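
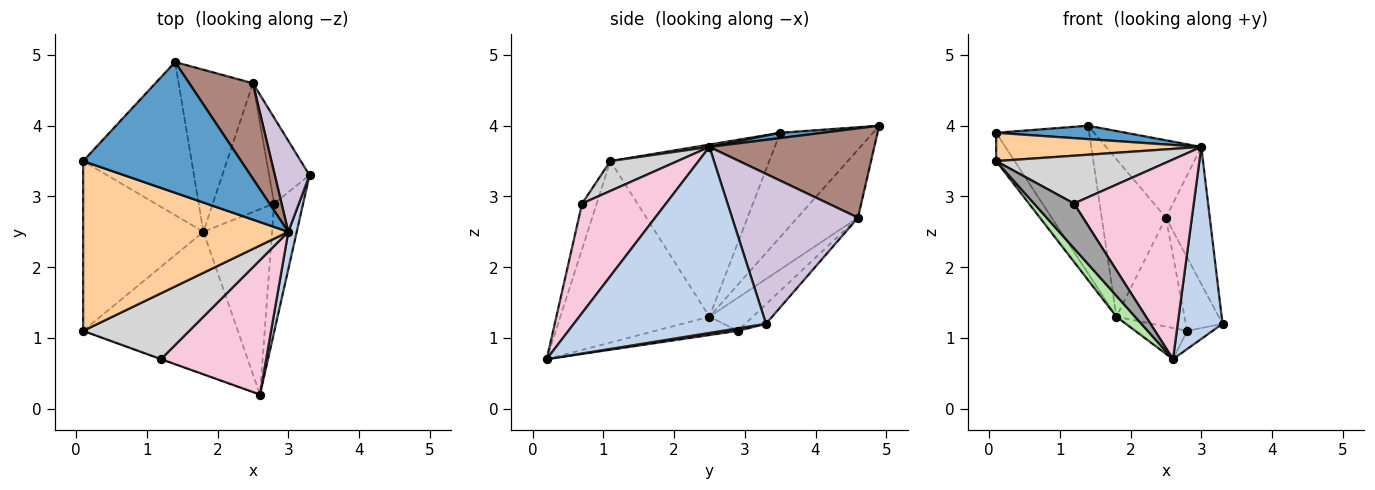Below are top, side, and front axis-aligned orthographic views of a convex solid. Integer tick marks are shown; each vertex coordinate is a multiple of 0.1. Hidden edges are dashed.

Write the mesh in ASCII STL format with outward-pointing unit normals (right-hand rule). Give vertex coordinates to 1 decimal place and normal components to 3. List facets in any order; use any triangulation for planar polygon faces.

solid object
 facet normal 0.033 -0.102 0.994
  outer loop
   vertex 3.0 2.5 3.7
   vertex 1.4 4.9 4.0
   vertex 0.1 3.5 3.9
  endloop
 endfacet
 facet normal 0.973 -0.227 0.044
  outer loop
   vertex 3.0 2.5 3.7
   vertex 2.6 0.2 0.7
   vertex 3.3 3.3 1.2
  endloop
 endfacet
 facet normal -0.569 0.571 -0.592
  outer loop
   vertex 1.8 2.5 1.3
   vertex 0.1 3.5 3.9
   vertex 1.4 4.9 4.0
  endloop
 endfacet
 facet normal 0.011 -0.164 0.986
  outer loop
   vertex 0.1 1.1 3.5
   vertex 3.0 2.5 3.7
   vertex 0.1 3.5 3.9
  endloop
 endfacet
 facet normal -0.816 0.095 -0.570
  outer loop
   vertex 0.1 1.1 3.5
   vertex 0.1 3.5 3.9
   vertex 1.8 2.5 1.3
  endloop
 endfacet
 facet normal -0.758 -0.095 -0.646
  outer loop
   vertex 0.1 1.1 3.5
   vertex 1.8 2.5 1.3
   vertex 2.6 0.2 0.7
  endloop
 endfacet
 facet normal 0.085 0.140 -0.986
  outer loop
   vertex 2.8 2.9 1.1
   vertex 3.3 3.3 1.2
   vertex 2.6 0.2 0.7
  endloop
 endfacet
 facet normal -0.255 0.160 -0.954
  outer loop
   vertex 2.8 2.9 1.1
   vertex 2.6 0.2 0.7
   vertex 1.8 2.5 1.3
  endloop
 endfacet
 facet normal -0.549 0.583 -0.599
  outer loop
   vertex 2.5 4.6 2.7
   vertex 1.8 2.5 1.3
   vertex 1.4 4.9 4.0
  endloop
 endfacet
 facet normal 0.923 0.321 0.214
  outer loop
   vertex 2.5 4.6 2.7
   vertex 3.0 2.5 3.7
   vertex 3.3 3.3 1.2
  endloop
 endfacet
 facet normal 0.737 0.426 0.525
  outer loop
   vertex 2.5 4.6 2.7
   vertex 1.4 4.9 4.0
   vertex 3.0 2.5 3.7
  endloop
 endfacet
 facet normal -0.345 0.610 -0.713
  outer loop
   vertex 2.5 4.6 2.7
   vertex 3.3 3.3 1.2
   vertex 2.8 2.9 1.1
  endloop
 endfacet
 facet normal -0.380 0.597 -0.706
  outer loop
   vertex 2.5 4.6 2.7
   vertex 2.8 2.9 1.1
   vertex 1.8 2.5 1.3
  endloop
 endfacet
 facet normal 0.503 -0.717 0.483
  outer loop
   vertex 1.2 0.7 2.9
   vertex 2.6 0.2 0.7
   vertex 3.0 2.5 3.7
  endloop
 endfacet
 facet normal -0.345 -0.939 -0.006
  outer loop
   vertex 1.2 0.7 2.9
   vertex 0.1 1.1 3.5
   vertex 2.6 0.2 0.7
  endloop
 endfacet
 facet normal 0.222 -0.573 0.789
  outer loop
   vertex 1.2 0.7 2.9
   vertex 3.0 2.5 3.7
   vertex 0.1 1.1 3.5
  endloop
 endfacet
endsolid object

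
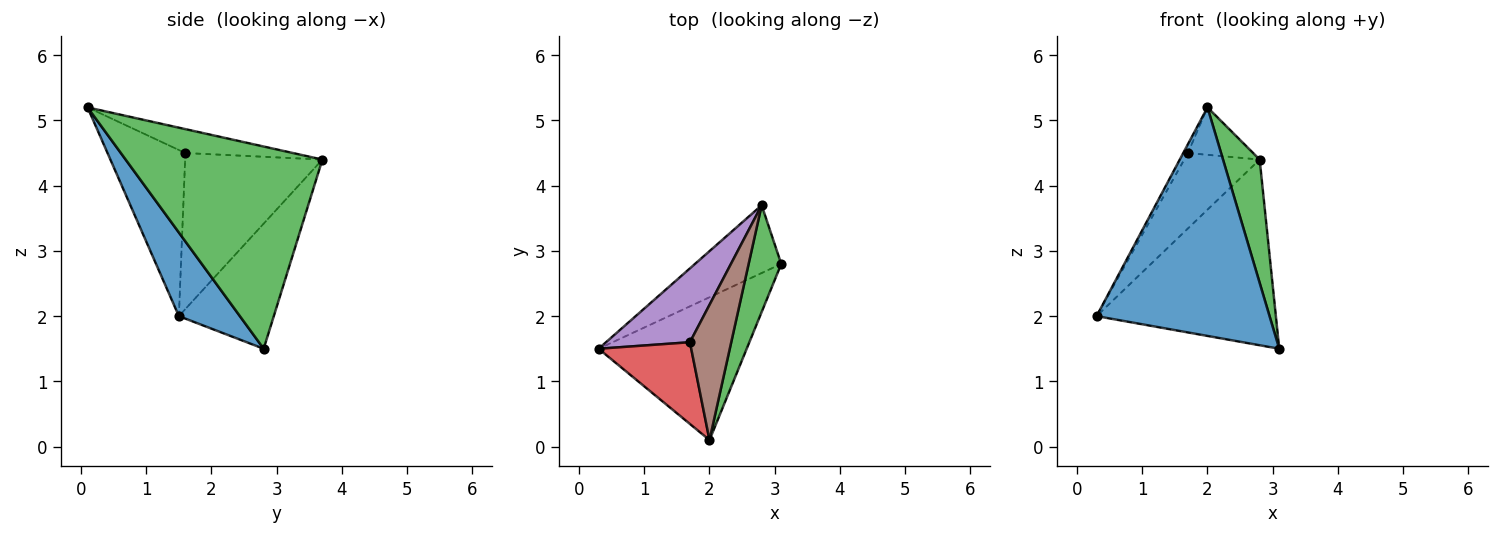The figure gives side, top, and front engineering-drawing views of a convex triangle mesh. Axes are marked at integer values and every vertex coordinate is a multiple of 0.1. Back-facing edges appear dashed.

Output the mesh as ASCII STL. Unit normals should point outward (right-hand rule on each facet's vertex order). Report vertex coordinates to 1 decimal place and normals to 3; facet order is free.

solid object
 facet normal 0.287 -0.812 -0.508
  outer loop
   vertex 2.0 0.1 5.2
   vertex 0.3 1.5 2.0
   vertex 3.1 2.8 1.5
  endloop
 endfacet
 facet normal -0.445 0.841 -0.307
  outer loop
   vertex 2.8 3.7 4.4
   vertex 3.1 2.8 1.5
   vertex 0.3 1.5 2.0
  endloop
 endfacet
 facet normal 0.971 -0.181 0.157
  outer loop
   vertex 2.8 3.7 4.4
   vertex 2.0 0.1 5.2
   vertex 3.1 2.8 1.5
  endloop
 endfacet
 facet normal -0.872 0.053 0.486
  outer loop
   vertex 1.7 1.6 4.5
   vertex 0.3 1.5 2.0
   vertex 2.0 0.1 5.2
  endloop
 endfacet
 facet normal -0.793 0.436 0.426
  outer loop
   vertex 1.7 1.6 4.5
   vertex 2.8 3.7 4.4
   vertex 0.3 1.5 2.0
  endloop
 endfacet
 facet normal -0.479 0.291 0.828
  outer loop
   vertex 1.7 1.6 4.5
   vertex 2.0 0.1 5.2
   vertex 2.8 3.7 4.4
  endloop
 endfacet
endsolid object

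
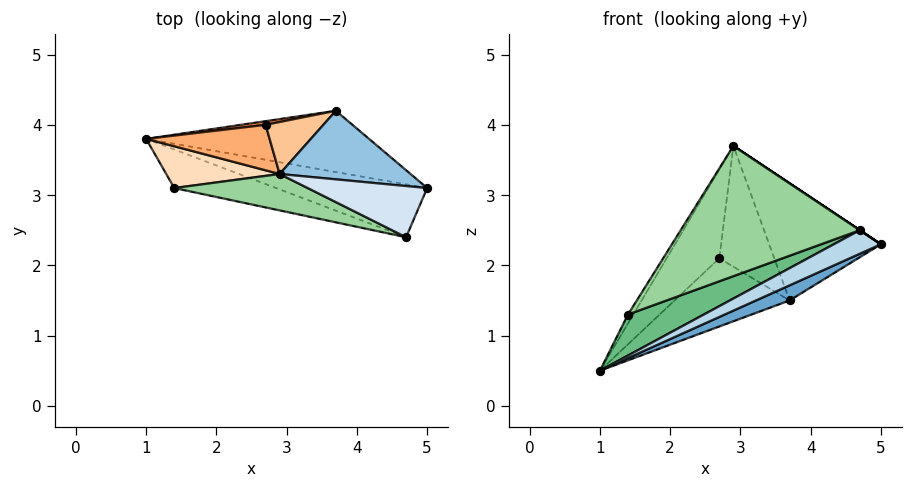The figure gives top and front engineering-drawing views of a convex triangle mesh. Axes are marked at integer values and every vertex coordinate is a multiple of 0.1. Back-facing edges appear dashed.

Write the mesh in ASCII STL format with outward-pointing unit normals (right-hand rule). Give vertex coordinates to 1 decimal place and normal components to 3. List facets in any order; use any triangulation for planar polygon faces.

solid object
 facet normal 0.367 -0.223 -0.903
  outer loop
   vertex 3.7 4.2 1.5
   vertex 5.0 3.1 2.3
   vertex 1.0 3.8 0.5
  endloop
 endfacet
 facet normal 0.387 0.796 0.466
  outer loop
   vertex 2.9 3.3 3.7
   vertex 5.0 3.1 2.3
   vertex 3.7 4.2 1.5
  endloop
 endfacet
 facet normal 0.322 -0.385 -0.865
  outer loop
   vertex 4.7 2.4 2.5
   vertex 1.0 3.8 0.5
   vertex 5.0 3.1 2.3
  endloop
 endfacet
 facet normal 0.555 0.000 0.832
  outer loop
   vertex 4.7 2.4 2.5
   vertex 5.0 3.1 2.3
   vertex 2.9 3.3 3.7
  endloop
 endfacet
 facet normal -0.165 0.985 0.053
  outer loop
   vertex 2.7 4.0 2.1
   vertex 3.7 4.2 1.5
   vertex 1.0 3.8 0.5
  endloop
 endfacet
 facet normal -0.471 0.785 0.402
  outer loop
   vertex 2.7 4.0 2.1
   vertex 1.0 3.8 0.5
   vertex 2.9 3.3 3.7
  endloop
 endfacet
 facet normal 0.053 0.917 0.395
  outer loop
   vertex 2.7 4.0 2.1
   vertex 2.9 3.3 3.7
   vertex 3.7 4.2 1.5
  endloop
 endfacet
 facet normal -0.847 0.110 0.520
  outer loop
   vertex 1.4 3.1 1.3
   vertex 2.9 3.3 3.7
   vertex 1.0 3.8 0.5
  endloop
 endfacet
 facet normal 0.094 -0.725 -0.682
  outer loop
   vertex 1.4 3.1 1.3
   vertex 1.0 3.8 0.5
   vertex 4.7 2.4 2.5
  endloop
 endfacet
 facet normal -0.289 -0.922 0.258
  outer loop
   vertex 1.4 3.1 1.3
   vertex 4.7 2.4 2.5
   vertex 2.9 3.3 3.7
  endloop
 endfacet
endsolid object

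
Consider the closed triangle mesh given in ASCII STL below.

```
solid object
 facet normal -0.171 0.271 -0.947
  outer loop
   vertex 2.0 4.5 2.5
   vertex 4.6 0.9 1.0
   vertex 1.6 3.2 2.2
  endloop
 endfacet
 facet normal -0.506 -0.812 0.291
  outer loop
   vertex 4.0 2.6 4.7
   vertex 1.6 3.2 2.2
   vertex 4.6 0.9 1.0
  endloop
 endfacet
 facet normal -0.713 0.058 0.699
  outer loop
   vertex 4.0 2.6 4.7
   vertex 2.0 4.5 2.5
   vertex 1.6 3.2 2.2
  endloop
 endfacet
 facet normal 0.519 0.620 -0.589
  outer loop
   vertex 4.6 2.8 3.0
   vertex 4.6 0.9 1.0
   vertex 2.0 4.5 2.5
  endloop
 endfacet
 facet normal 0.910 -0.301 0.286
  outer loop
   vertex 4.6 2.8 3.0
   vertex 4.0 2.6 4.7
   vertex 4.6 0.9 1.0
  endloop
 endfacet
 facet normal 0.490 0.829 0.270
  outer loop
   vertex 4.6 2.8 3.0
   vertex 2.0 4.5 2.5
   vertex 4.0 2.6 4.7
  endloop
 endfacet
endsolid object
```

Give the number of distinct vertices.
5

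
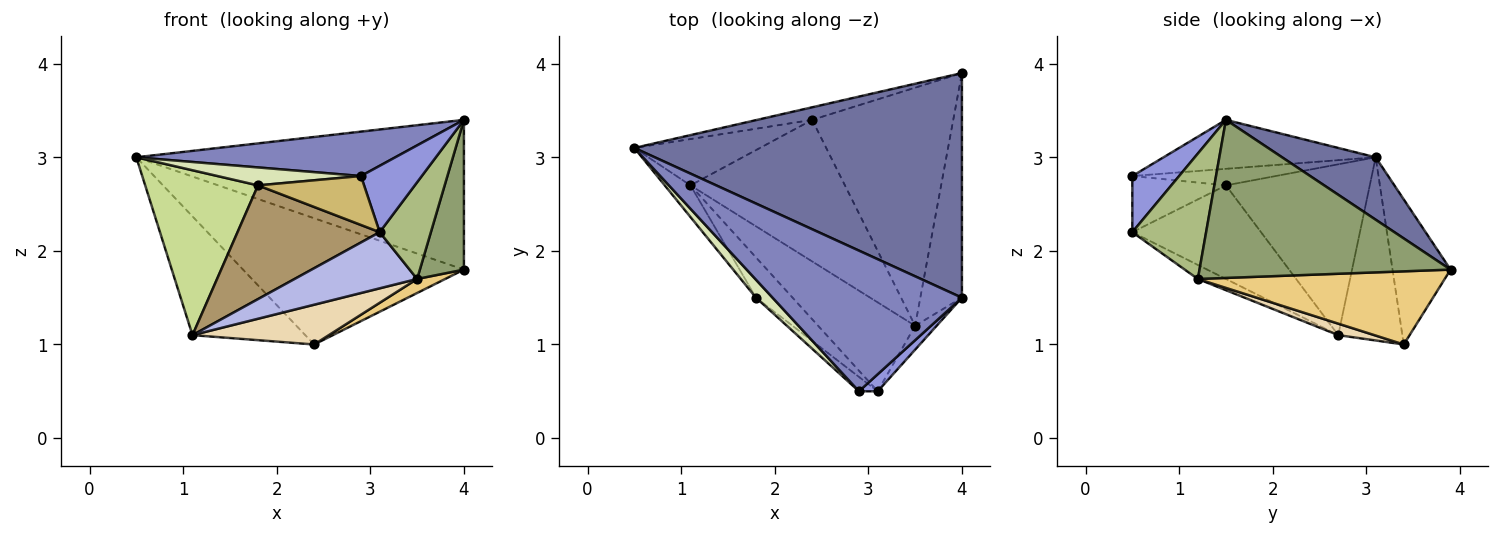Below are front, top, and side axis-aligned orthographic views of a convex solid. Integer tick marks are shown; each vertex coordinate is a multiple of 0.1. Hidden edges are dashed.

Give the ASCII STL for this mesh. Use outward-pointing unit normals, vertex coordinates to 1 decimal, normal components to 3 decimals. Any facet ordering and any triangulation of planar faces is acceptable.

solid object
 facet normal 0.157 0.548 0.822
  outer loop
   vertex 4.0 1.5 3.4
   vertex 4.0 3.9 1.8
   vertex 0.5 3.1 3.0
  endloop
 endfacet
 facet normal -0.239 -0.292 0.926
  outer loop
   vertex 2.9 0.5 2.8
   vertex 4.0 1.5 3.4
   vertex 0.5 3.1 3.0
  endloop
 endfacet
 facet normal 0.597 -0.777 0.199
  outer loop
   vertex 2.9 0.5 2.8
   vertex 3.1 0.5 2.2
   vertex 4.0 1.5 3.4
  endloop
 endfacet
 facet normal -0.121 -0.530 -0.839
  outer loop
   vertex 3.5 1.2 1.7
   vertex 3.1 0.5 2.2
   vertex 1.1 2.7 1.1
  endloop
 endfacet
 facet normal 0.953 -0.167 -0.251
  outer loop
   vertex 3.5 1.2 1.7
   vertex 4.0 3.9 1.8
   vertex 4.0 1.5 3.4
  endloop
 endfacet
 facet normal 0.813 -0.565 -0.140
  outer loop
   vertex 3.5 1.2 1.7
   vertex 4.0 1.5 3.4
   vertex 3.1 0.5 2.2
  endloop
 endfacet
 facet normal -0.781 -0.613 -0.118
  outer loop
   vertex 1.8 1.5 2.7
   vertex 0.5 3.1 3.0
   vertex 1.1 2.7 1.1
  endloop
 endfacet
 facet normal -0.577 -0.577 0.577
  outer loop
   vertex 1.8 1.5 2.7
   vertex 2.9 0.5 2.8
   vertex 0.5 3.1 3.0
  endloop
 endfacet
 facet normal -0.649 -0.717 -0.254
  outer loop
   vertex 1.8 1.5 2.7
   vertex 1.1 2.7 1.1
   vertex 3.1 0.5 2.2
  endloop
 endfacet
 facet normal -0.646 -0.732 -0.215
  outer loop
   vertex 1.8 1.5 2.7
   vertex 3.1 0.5 2.2
   vertex 2.9 0.5 2.8
  endloop
 endfacet
 facet normal 0.460 -0.052 -0.887
  outer loop
   vertex 2.4 3.4 1.0
   vertex 4.0 3.9 1.8
   vertex 3.5 1.2 1.7
  endloop
 endfacet
 facet normal 0.071 -0.270 -0.960
  outer loop
   vertex 2.4 3.4 1.0
   vertex 3.5 1.2 1.7
   vertex 1.1 2.7 1.1
  endloop
 endfacet
 facet normal -0.253 0.963 -0.096
  outer loop
   vertex 2.4 3.4 1.0
   vertex 0.5 3.1 3.0
   vertex 4.0 3.9 1.8
  endloop
 endfacet
 facet normal -0.468 0.823 -0.321
  outer loop
   vertex 2.4 3.4 1.0
   vertex 1.1 2.7 1.1
   vertex 0.5 3.1 3.0
  endloop
 endfacet
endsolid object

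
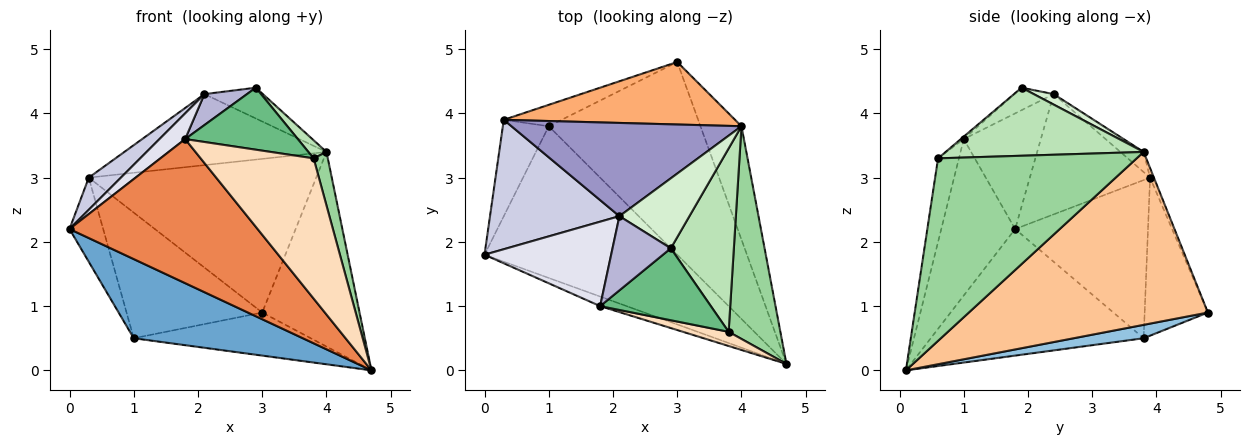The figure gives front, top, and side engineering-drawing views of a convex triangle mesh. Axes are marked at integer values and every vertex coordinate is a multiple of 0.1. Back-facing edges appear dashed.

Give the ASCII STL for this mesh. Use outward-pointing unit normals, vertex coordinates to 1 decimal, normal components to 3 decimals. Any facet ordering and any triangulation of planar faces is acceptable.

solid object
 facet normal -0.503 -0.400 -0.766
  outer loop
   vertex 1.0 3.8 0.5
   vertex 4.7 0.1 0.0
   vertex 0.0 1.8 2.2
  endloop
 endfacet
 facet normal 0.086 0.217 -0.972
  outer loop
   vertex 1.0 3.8 0.5
   vertex 3.0 4.8 0.9
   vertex 4.7 0.1 0.0
  endloop
 endfacet
 facet normal -0.933 0.236 -0.271
  outer loop
   vertex 1.0 3.8 0.5
   vertex 0.0 1.8 2.2
   vertex 0.3 3.9 3.0
  endloop
 endfacet
 facet normal -0.417 0.896 -0.153
  outer loop
   vertex 1.0 3.8 0.5
   vertex 0.3 3.9 3.0
   vertex 3.0 4.8 0.9
  endloop
 endfacet
 facet normal -0.365 -0.929 -0.062
  outer loop
   vertex 1.8 1.0 3.6
   vertex 0.0 1.8 2.2
   vertex 4.7 0.1 0.0
  endloop
 endfacet
 facet normal -0.016 0.926 0.377
  outer loop
   vertex 4.0 3.8 3.4
   vertex 3.0 4.8 0.9
   vertex 0.3 3.9 3.0
  endloop
 endfacet
 facet normal 0.905 0.368 -0.215
  outer loop
   vertex 4.0 3.8 3.4
   vertex 4.7 0.1 0.0
   vertex 3.0 4.8 0.9
  endloop
 endfacet
 facet normal -0.181 -0.979 0.099
  outer loop
   vertex 3.8 0.6 3.3
   vertex 1.8 1.0 3.6
   vertex 4.7 0.1 0.0
  endloop
 endfacet
 facet normal -0.017 -0.653 0.757
  outer loop
   vertex 3.8 0.6 3.3
   vertex 2.9 1.9 4.4
   vertex 1.8 1.0 3.6
  endloop
 endfacet
 facet normal 0.960 -0.068 0.272
  outer loop
   vertex 3.8 0.6 3.3
   vertex 4.7 0.1 0.0
   vertex 4.0 3.8 3.4
  endloop
 endfacet
 facet normal 0.732 -0.067 0.678
  outer loop
   vertex 3.8 0.6 3.3
   vertex 4.0 3.8 3.4
   vertex 2.9 1.9 4.4
  endloop
 endfacet
 facet normal 0.136 0.399 0.907
  outer loop
   vertex 2.1 2.4 4.3
   vertex 2.9 1.9 4.4
   vertex 4.0 3.8 3.4
  endloop
 endfacet
 facet normal -0.069 0.604 0.794
  outer loop
   vertex 2.1 2.4 4.3
   vertex 4.0 3.8 3.4
   vertex 0.3 3.9 3.0
  endloop
 endfacet
 facet normal -0.335 -0.363 0.869
  outer loop
   vertex 2.1 2.4 4.3
   vertex 1.8 1.0 3.6
   vertex 2.9 1.9 4.4
  endloop
 endfacet
 facet normal -0.670 -0.179 0.721
  outer loop
   vertex 2.1 2.4 4.3
   vertex 0.3 3.9 3.0
   vertex 0.0 1.8 2.2
  endloop
 endfacet
 facet normal -0.658 -0.219 0.721
  outer loop
   vertex 2.1 2.4 4.3
   vertex 0.0 1.8 2.2
   vertex 1.8 1.0 3.6
  endloop
 endfacet
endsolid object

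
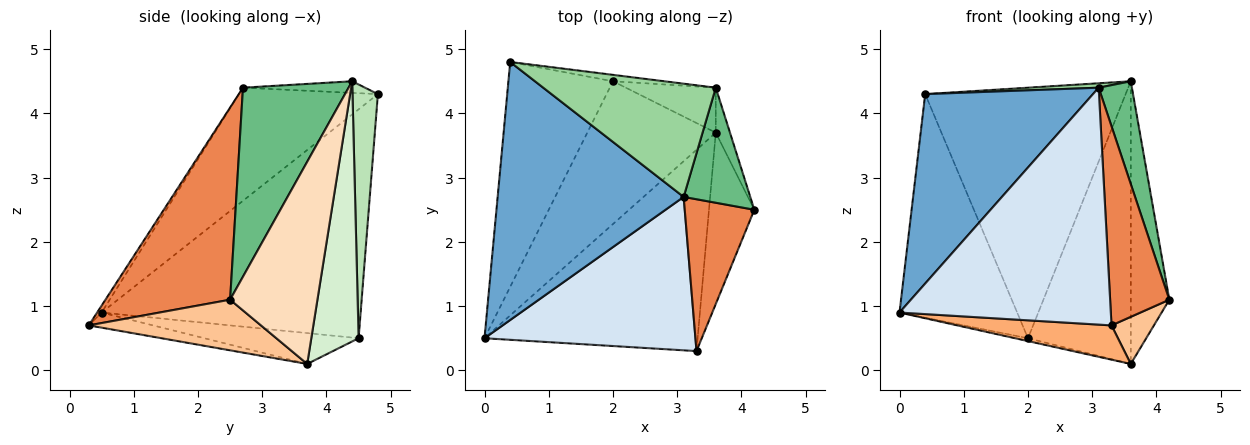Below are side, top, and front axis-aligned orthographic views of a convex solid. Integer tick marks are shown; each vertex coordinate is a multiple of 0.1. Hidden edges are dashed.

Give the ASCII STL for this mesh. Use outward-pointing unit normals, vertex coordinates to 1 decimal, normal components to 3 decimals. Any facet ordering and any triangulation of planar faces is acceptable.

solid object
 facet normal -0.440 -0.531 0.724
  outer loop
   vertex 3.1 2.7 4.4
   vertex 0.4 4.8 4.3
   vertex 0.0 0.5 0.9
  endloop
 endfacet
 facet normal -0.841 0.382 -0.384
  outer loop
   vertex 2.0 4.5 0.5
   vertex 0.0 0.5 0.9
   vertex 0.4 4.8 4.3
  endloop
 endfacet
 facet normal -0.233 0.019 -0.972
  outer loop
   vertex 2.0 4.5 0.5
   vertex 3.6 3.7 0.1
   vertex 0.0 0.5 0.9
  endloop
 endfacet
 facet normal -0.018 -0.839 0.543
  outer loop
   vertex 3.3 0.3 0.7
   vertex 3.1 2.7 4.4
   vertex 0.0 0.5 0.9
  endloop
 endfacet
 facet normal 0.859 -0.408 0.311
  outer loop
   vertex 3.3 0.3 0.7
   vertex 4.2 2.5 1.1
   vertex 3.1 2.7 4.4
  endloop
 endfacet
 facet normal -0.070 -0.167 -0.983
  outer loop
   vertex 3.3 0.3 0.7
   vertex 0.0 0.5 0.9
   vertex 3.6 3.7 0.1
  endloop
 endfacet
 facet normal 0.733 -0.180 -0.656
  outer loop
   vertex 3.3 0.3 0.7
   vertex 3.6 3.7 0.1
   vertex 4.2 2.5 1.1
  endloop
 endfacet
 facet normal 0.913 0.403 -0.064
  outer loop
   vertex 3.6 4.4 4.5
   vertex 4.2 2.5 1.1
   vertex 3.6 3.7 0.1
  endloop
 endfacet
 facet normal 0.904 -0.285 0.319
  outer loop
   vertex 3.6 4.4 4.5
   vertex 3.1 2.7 4.4
   vertex 4.2 2.5 1.1
  endloop
 endfacet
 facet normal -0.067 -0.039 0.997
  outer loop
   vertex 3.6 4.4 4.5
   vertex 0.4 4.8 4.3
   vertex 3.1 2.7 4.4
  endloop
 endfacet
 facet normal 0.126 0.992 -0.025
  outer loop
   vertex 3.6 4.4 4.5
   vertex 2.0 4.5 0.5
   vertex 0.4 4.8 4.3
  endloop
 endfacet
 facet normal 0.414 0.899 -0.143
  outer loop
   vertex 3.6 4.4 4.5
   vertex 3.6 3.7 0.1
   vertex 2.0 4.5 0.5
  endloop
 endfacet
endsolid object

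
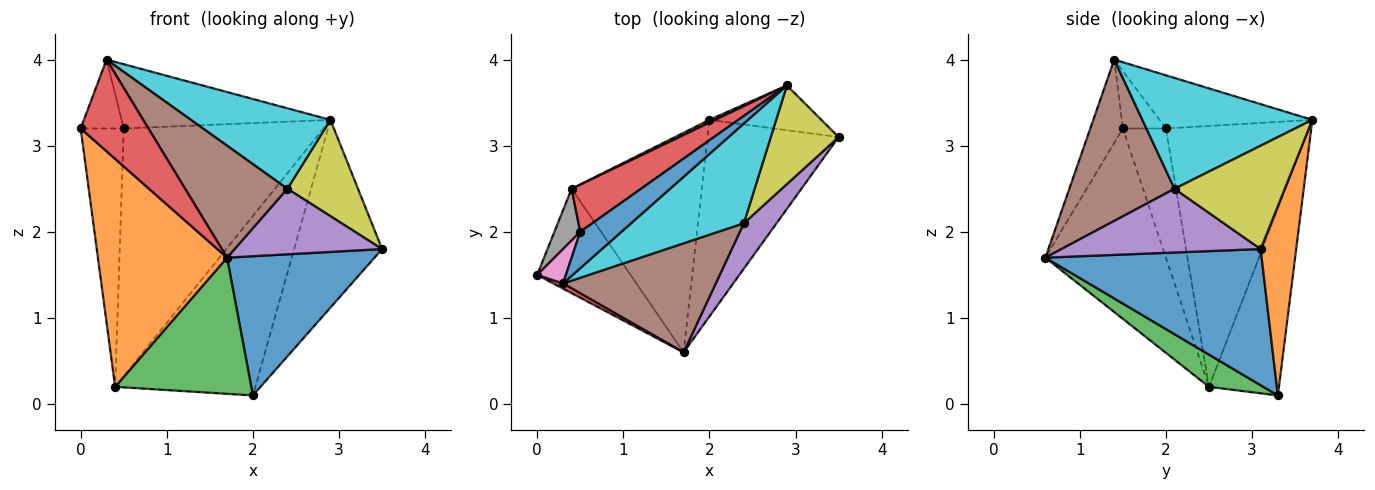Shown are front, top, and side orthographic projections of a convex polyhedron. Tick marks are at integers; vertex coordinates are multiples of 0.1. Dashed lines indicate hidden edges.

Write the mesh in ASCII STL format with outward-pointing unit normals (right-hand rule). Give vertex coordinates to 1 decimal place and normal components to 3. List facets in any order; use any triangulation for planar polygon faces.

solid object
 facet normal 0.647 -0.441 -0.622
  outer loop
   vertex 2.0 3.3 0.1
   vertex 3.5 3.1 1.8
   vertex 1.7 0.6 1.7
  endloop
 endfacet
 facet normal -0.647 -0.693 -0.317
  outer loop
   vertex 0.4 2.5 0.2
   vertex 1.7 0.6 1.7
   vertex 0.0 1.5 3.2
  endloop
 endfacet
 facet normal 0.206 -0.516 -0.832
  outer loop
   vertex 0.4 2.5 0.2
   vertex 2.0 3.3 0.1
   vertex 1.7 0.6 1.7
  endloop
 endfacet
 facet normal -0.433 -0.900 0.050
  outer loop
   vertex 0.3 1.4 4.0
   vertex 0.0 1.5 3.2
   vertex 1.7 0.6 1.7
  endloop
 endfacet
 facet normal 0.743 -0.550 0.381
  outer loop
   vertex 2.4 2.1 2.5
   vertex 1.7 0.6 1.7
   vertex 3.5 3.1 1.8
  endloop
 endfacet
 facet normal 0.593 -0.577 0.562
  outer loop
   vertex 2.4 2.1 2.5
   vertex 0.3 1.4 4.0
   vertex 1.7 0.6 1.7
  endloop
 endfacet
 facet normal -0.667 0.667 0.333
  outer loop
   vertex 0.5 2.0 3.2
   vertex 0.0 1.5 3.2
   vertex 0.3 1.4 4.0
  endloop
 endfacet
 facet normal -0.700 0.700 0.140
  outer loop
   vertex 0.5 2.0 3.2
   vertex 0.4 2.5 0.2
   vertex 0.0 1.5 3.2
  endloop
 endfacet
 facet normal 0.737 -0.472 0.484
  outer loop
   vertex 2.9 3.7 3.3
   vertex 2.4 2.1 2.5
   vertex 3.5 3.1 1.8
  endloop
 endfacet
 facet normal 0.608 -0.499 0.618
  outer loop
   vertex 2.9 3.7 3.3
   vertex 0.3 1.4 4.0
   vertex 2.4 2.1 2.5
  endloop
 endfacet
 facet normal -0.537 0.734 0.416
  outer loop
   vertex 2.9 3.7 3.3
   vertex 0.5 2.0 3.2
   vertex 0.3 1.4 4.0
  endloop
 endfacet
 facet normal 0.365 0.905 -0.216
  outer loop
   vertex 2.9 3.7 3.3
   vertex 3.5 3.1 1.8
   vertex 2.0 3.3 0.1
  endloop
 endfacet
 facet normal -0.446 0.895 0.014
  outer loop
   vertex 2.9 3.7 3.3
   vertex 2.0 3.3 0.1
   vertex 0.4 2.5 0.2
  endloop
 endfacet
 facet normal -0.575 0.803 0.153
  outer loop
   vertex 2.9 3.7 3.3
   vertex 0.4 2.5 0.2
   vertex 0.5 2.0 3.2
  endloop
 endfacet
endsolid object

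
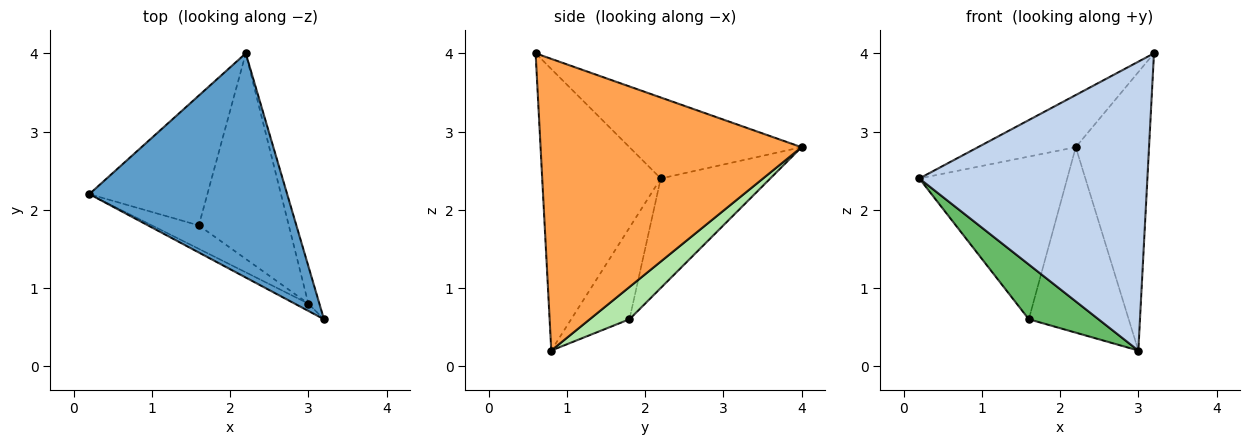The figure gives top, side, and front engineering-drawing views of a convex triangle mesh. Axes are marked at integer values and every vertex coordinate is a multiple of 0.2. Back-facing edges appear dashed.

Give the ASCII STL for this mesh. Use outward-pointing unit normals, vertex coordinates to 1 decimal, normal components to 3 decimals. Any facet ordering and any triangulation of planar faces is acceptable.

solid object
 facet normal -0.370 0.210 0.905
  outer loop
   vertex 2.2 4.0 2.8
   vertex 0.2 2.2 2.4
   vertex 3.2 0.6 4.0
  endloop
 endfacet
 facet normal -0.461 -0.887 -0.022
  outer loop
   vertex 3.0 0.8 0.2
   vertex 3.2 0.6 4.0
   vertex 0.2 2.2 2.4
  endloop
 endfacet
 facet normal 0.962 0.270 -0.036
  outer loop
   vertex 3.0 0.8 0.2
   vertex 2.2 4.0 2.8
   vertex 3.2 0.6 4.0
  endloop
 endfacet
 facet normal -0.501 0.676 -0.540
  outer loop
   vertex 1.6 1.8 0.6
   vertex 0.2 2.2 2.4
   vertex 2.2 4.0 2.8
  endloop
 endfacet
 facet normal -0.610 -0.729 -0.312
  outer loop
   vertex 1.6 1.8 0.6
   vertex 3.0 0.8 0.2
   vertex 0.2 2.2 2.4
  endloop
 endfacet
 facet normal 0.257 0.647 -0.717
  outer loop
   vertex 1.6 1.8 0.6
   vertex 2.2 4.0 2.8
   vertex 3.0 0.8 0.2
  endloop
 endfacet
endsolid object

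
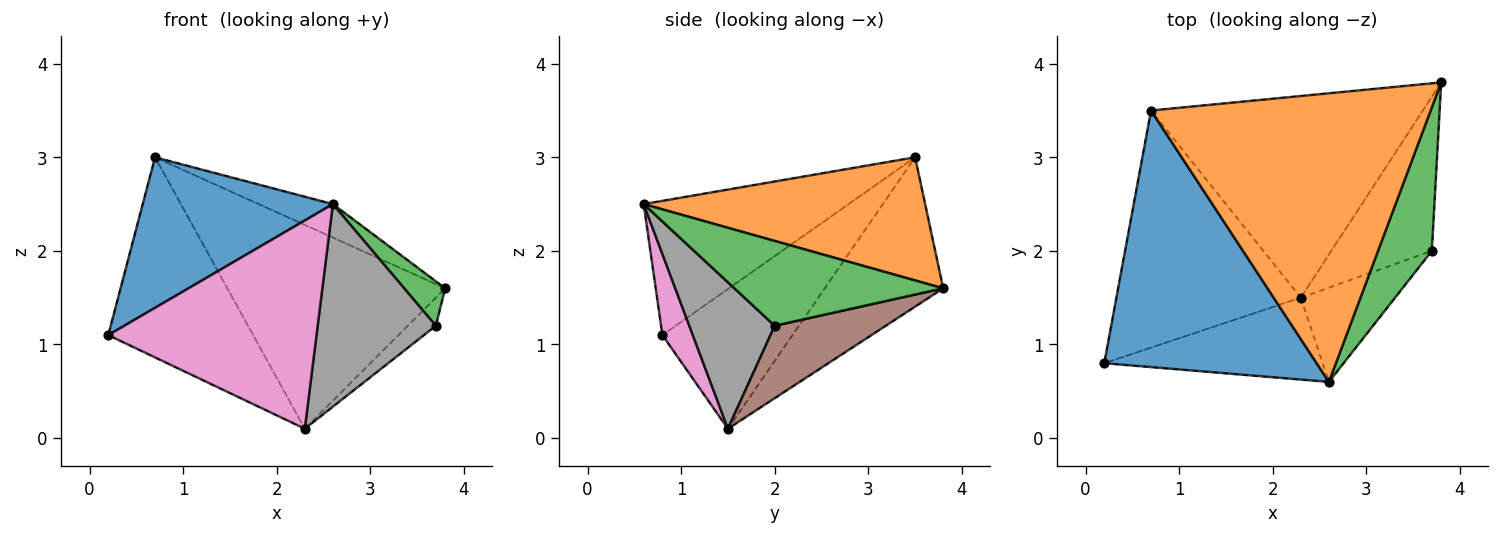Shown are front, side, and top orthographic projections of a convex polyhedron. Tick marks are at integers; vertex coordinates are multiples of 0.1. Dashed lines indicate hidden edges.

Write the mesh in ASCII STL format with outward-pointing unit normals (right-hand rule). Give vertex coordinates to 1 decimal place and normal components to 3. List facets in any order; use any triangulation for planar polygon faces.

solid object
 facet normal -0.479 -0.444 0.757
  outer loop
   vertex 2.6 0.6 2.5
   vertex 0.7 3.5 3.0
   vertex 0.2 0.8 1.1
  endloop
 endfacet
 facet normal 0.401 0.106 0.910
  outer loop
   vertex 2.6 0.6 2.5
   vertex 3.8 3.8 1.6
   vertex 0.7 3.5 3.0
  endloop
 endfacet
 facet normal 0.833 -0.164 0.529
  outer loop
   vertex 3.7 2.0 1.2
   vertex 3.8 3.8 1.6
   vertex 2.6 0.6 2.5
  endloop
 endfacet
 facet normal -0.501 0.558 -0.661
  outer loop
   vertex 2.3 1.5 0.1
   vertex 0.2 0.8 1.1
   vertex 0.7 3.5 3.0
  endloop
 endfacet
 facet normal -0.360 0.663 -0.656
  outer loop
   vertex 2.3 1.5 0.1
   vertex 0.7 3.5 3.0
   vertex 3.8 3.8 1.6
  endloop
 endfacet
 facet normal 0.578 0.146 -0.803
  outer loop
   vertex 2.3 1.5 0.1
   vertex 3.8 3.8 1.6
   vertex 3.7 2.0 1.2
  endloop
 endfacet
 facet normal 0.135 -0.922 -0.363
  outer loop
   vertex 2.3 1.5 0.1
   vertex 2.6 0.6 2.5
   vertex 0.2 0.8 1.1
  endloop
 endfacet
 facet normal 0.548 -0.758 -0.353
  outer loop
   vertex 2.3 1.5 0.1
   vertex 3.7 2.0 1.2
   vertex 2.6 0.6 2.5
  endloop
 endfacet
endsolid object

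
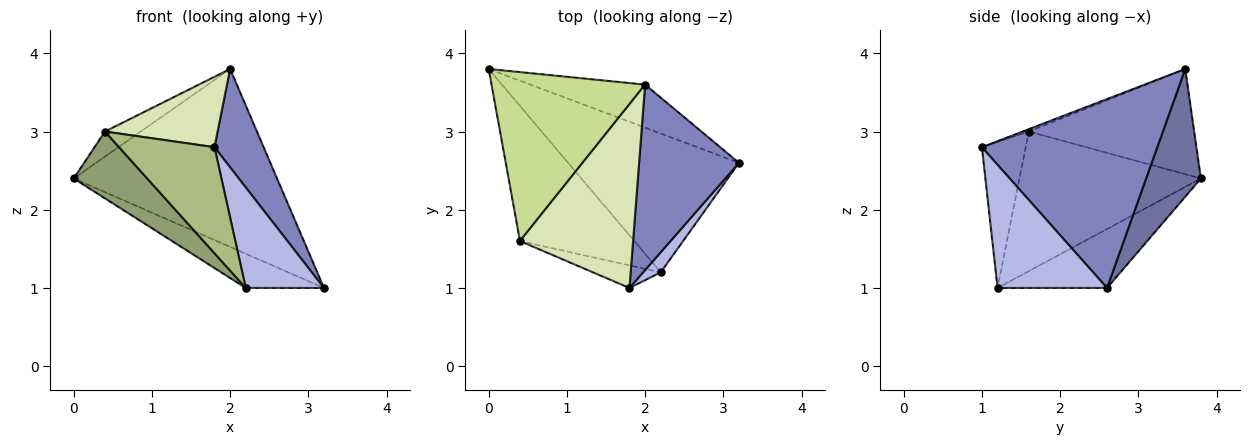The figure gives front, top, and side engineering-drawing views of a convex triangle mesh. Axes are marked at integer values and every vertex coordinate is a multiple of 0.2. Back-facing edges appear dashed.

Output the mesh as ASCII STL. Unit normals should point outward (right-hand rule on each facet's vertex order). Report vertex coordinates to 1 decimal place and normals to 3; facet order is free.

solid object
 facet normal 0.253 0.940 -0.227
  outer loop
   vertex 2.0 3.6 3.8
   vertex 3.2 2.6 1.0
   vertex 0.0 3.8 2.4
  endloop
 endfacet
 facet normal 0.858 -0.240 0.454
  outer loop
   vertex 2.0 3.6 3.8
   vertex 1.8 1.0 2.8
   vertex 3.2 2.6 1.0
  endloop
 endfacet
 facet normal -0.318 0.227 -0.921
  outer loop
   vertex 2.2 1.2 1.0
   vertex 0.0 3.8 2.4
   vertex 3.2 2.6 1.0
  endloop
 endfacet
 facet normal 0.808 -0.577 0.115
  outer loop
   vertex 2.2 1.2 1.0
   vertex 3.2 2.6 1.0
   vertex 1.8 1.0 2.8
  endloop
 endfacet
 facet normal -0.738 -0.299 -0.605
  outer loop
   vertex 0.4 1.6 3.0
   vertex 0.0 3.8 2.4
   vertex 2.2 1.2 1.0
  endloop
 endfacet
 facet normal -0.410 -0.892 -0.190
  outer loop
   vertex 0.4 1.6 3.0
   vertex 2.2 1.2 1.0
   vertex 1.8 1.0 2.8
  endloop
 endfacet
 facet normal -0.561 0.121 0.819
  outer loop
   vertex 0.4 1.6 3.0
   vertex 2.0 3.6 3.8
   vertex 0.0 3.8 2.4
  endloop
 endfacet
 facet normal -0.020 -0.358 0.934
  outer loop
   vertex 0.4 1.6 3.0
   vertex 1.8 1.0 2.8
   vertex 2.0 3.6 3.8
  endloop
 endfacet
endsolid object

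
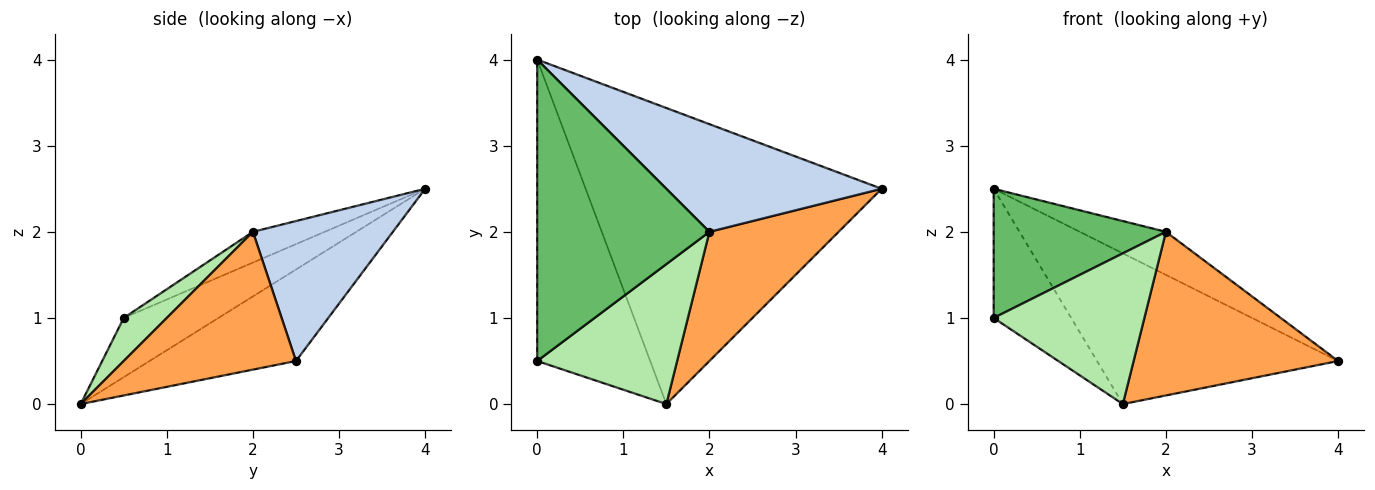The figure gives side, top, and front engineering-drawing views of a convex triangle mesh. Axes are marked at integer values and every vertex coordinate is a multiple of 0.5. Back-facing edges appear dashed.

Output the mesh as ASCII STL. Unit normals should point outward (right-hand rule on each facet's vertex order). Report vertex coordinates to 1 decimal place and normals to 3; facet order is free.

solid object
 facet normal -0.266 0.437 -0.859
  outer loop
   vertex 1.5 0.0 0.0
   vertex 0.0 4.0 2.5
   vertex 4.0 2.5 0.5
  endloop
 endfacet
 facet normal 0.517 0.318 0.795
  outer loop
   vertex 2.0 2.0 2.0
   vertex 4.0 2.5 0.5
   vertex 0.0 4.0 2.5
  endloop
 endfacet
 facet normal 0.551 -0.655 0.517
  outer loop
   vertex 2.0 2.0 2.0
   vertex 1.5 0.0 0.0
   vertex 4.0 2.5 0.5
  endloop
 endfacet
 facet normal -0.434 0.355 -0.828
  outer loop
   vertex 0.0 0.5 1.0
   vertex 0.0 4.0 2.5
   vertex 1.5 0.0 0.0
  endloop
 endfacet
 facet normal -0.162 -0.389 0.907
  outer loop
   vertex 0.0 0.5 1.0
   vertex 2.0 2.0 2.0
   vertex 0.0 4.0 2.5
  endloop
 endfacet
 facet normal 0.205 -0.717 0.666
  outer loop
   vertex 0.0 0.5 1.0
   vertex 1.5 0.0 0.0
   vertex 2.0 2.0 2.0
  endloop
 endfacet
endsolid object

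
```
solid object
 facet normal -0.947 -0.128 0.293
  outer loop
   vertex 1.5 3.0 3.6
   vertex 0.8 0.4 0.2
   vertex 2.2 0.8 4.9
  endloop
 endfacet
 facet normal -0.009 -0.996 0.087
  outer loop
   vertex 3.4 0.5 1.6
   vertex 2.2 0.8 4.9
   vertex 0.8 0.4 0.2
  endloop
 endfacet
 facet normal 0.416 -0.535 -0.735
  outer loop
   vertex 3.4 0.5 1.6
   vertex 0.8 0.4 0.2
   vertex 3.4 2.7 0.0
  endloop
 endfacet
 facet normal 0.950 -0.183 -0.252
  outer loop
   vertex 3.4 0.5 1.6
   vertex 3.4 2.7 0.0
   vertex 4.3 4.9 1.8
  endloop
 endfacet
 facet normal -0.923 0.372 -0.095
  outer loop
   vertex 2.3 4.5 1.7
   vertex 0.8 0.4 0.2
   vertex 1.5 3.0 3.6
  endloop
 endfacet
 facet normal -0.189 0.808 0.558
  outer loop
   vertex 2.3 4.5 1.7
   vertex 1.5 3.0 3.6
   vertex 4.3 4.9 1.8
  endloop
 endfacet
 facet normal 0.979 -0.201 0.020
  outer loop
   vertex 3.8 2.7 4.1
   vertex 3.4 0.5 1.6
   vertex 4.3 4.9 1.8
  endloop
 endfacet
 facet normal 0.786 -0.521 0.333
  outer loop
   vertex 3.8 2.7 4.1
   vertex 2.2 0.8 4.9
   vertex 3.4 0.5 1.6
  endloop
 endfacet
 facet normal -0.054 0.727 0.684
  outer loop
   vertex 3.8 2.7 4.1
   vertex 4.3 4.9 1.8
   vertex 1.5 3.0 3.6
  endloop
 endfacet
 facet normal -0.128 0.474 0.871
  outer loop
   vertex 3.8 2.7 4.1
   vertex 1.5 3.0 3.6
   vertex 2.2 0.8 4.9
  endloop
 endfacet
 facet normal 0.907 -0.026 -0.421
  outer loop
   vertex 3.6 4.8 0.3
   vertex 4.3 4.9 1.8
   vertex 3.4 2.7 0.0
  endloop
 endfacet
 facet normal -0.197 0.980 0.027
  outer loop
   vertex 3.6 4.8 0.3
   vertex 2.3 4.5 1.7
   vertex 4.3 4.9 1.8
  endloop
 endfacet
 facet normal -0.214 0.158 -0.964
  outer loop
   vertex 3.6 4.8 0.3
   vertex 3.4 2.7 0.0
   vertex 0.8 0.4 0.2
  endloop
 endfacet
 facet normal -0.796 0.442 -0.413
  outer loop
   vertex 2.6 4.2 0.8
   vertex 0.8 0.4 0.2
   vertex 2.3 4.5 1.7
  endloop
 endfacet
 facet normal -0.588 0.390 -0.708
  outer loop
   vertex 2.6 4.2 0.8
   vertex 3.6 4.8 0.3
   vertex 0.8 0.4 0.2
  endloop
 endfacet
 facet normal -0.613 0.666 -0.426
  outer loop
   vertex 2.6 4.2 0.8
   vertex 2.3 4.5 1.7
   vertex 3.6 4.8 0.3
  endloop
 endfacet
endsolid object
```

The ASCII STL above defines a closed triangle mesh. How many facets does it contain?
16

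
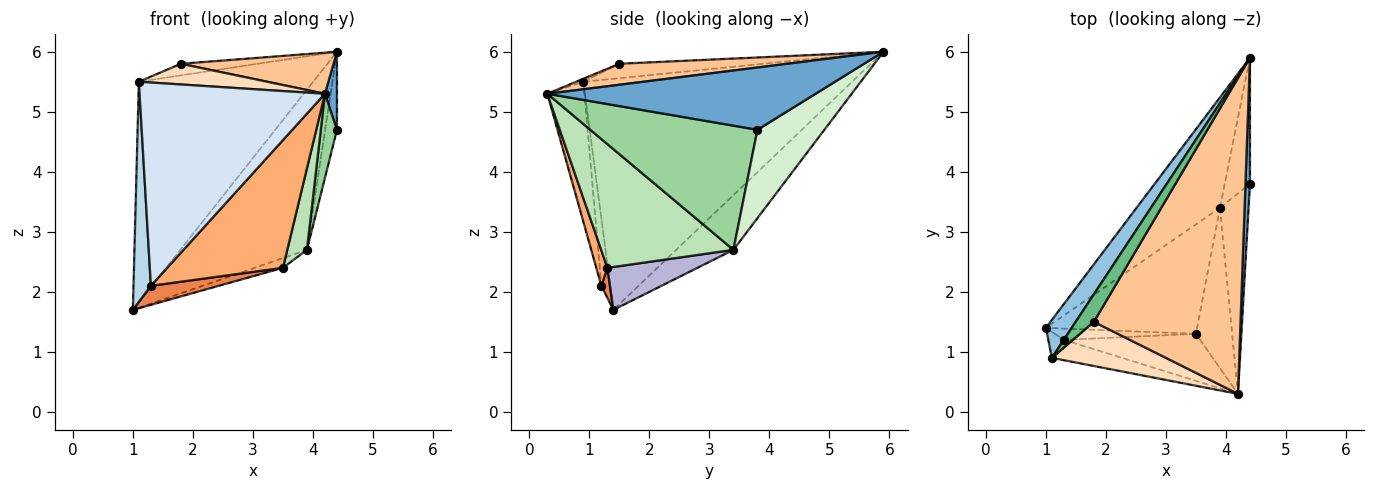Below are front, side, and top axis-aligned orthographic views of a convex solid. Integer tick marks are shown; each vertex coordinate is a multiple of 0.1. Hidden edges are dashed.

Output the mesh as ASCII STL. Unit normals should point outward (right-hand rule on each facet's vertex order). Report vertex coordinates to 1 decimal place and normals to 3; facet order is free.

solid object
 facet normal 0.996 -0.045 0.072
  outer loop
   vertex 4.4 5.9 6.0
   vertex 4.2 0.3 5.3
   vertex 4.4 3.8 4.7
  endloop
 endfacet
 facet normal -0.835 0.542 0.093
  outer loop
   vertex 1.1 0.9 5.5
   vertex 4.4 5.9 6.0
   vertex 1.0 1.4 1.7
  endloop
 endfacet
 facet normal -0.451 -0.886 -0.105
  outer loop
   vertex 1.3 1.2 2.1
   vertex 1.1 0.9 5.5
   vertex 1.0 1.4 1.7
  endloop
 endfacet
 facet normal -0.195 -0.976 -0.098
  outer loop
   vertex 1.3 1.2 2.1
   vertex 4.2 0.3 5.3
   vertex 1.1 0.9 5.5
  endloop
 endfacet
 facet normal 0.108 -0.854 -0.508
  outer loop
   vertex 1.3 1.2 2.1
   vertex 1.0 1.4 1.7
   vertex 3.5 1.3 2.4
  endloop
 endfacet
 facet normal 0.089 -0.935 -0.344
  outer loop
   vertex 1.3 1.2 2.1
   vertex 3.5 1.3 2.4
   vertex 4.2 0.3 5.3
  endloop
 endfacet
 facet normal 0.141 -0.128 0.982
  outer loop
   vertex 1.8 1.5 5.8
   vertex 4.2 0.3 5.3
   vertex 4.4 5.9 6.0
  endloop
 endfacet
 facet normal -0.024 -0.425 0.905
  outer loop
   vertex 1.8 1.5 5.8
   vertex 1.1 0.9 5.5
   vertex 4.2 0.3 5.3
  endloop
 endfacet
 facet normal -0.588 0.314 0.745
  outer loop
   vertex 1.8 1.5 5.8
   vertex 4.4 5.9 6.0
   vertex 1.1 0.9 5.5
  endloop
 endfacet
 facet normal 0.970 -0.094 -0.224
  outer loop
   vertex 3.9 3.4 2.7
   vertex 4.4 3.8 4.7
   vertex 4.2 0.3 5.3
  endloop
 endfacet
 facet normal 0.950 -0.141 -0.278
  outer loop
   vertex 3.9 3.4 2.7
   vertex 4.2 0.3 5.3
   vertex 3.5 1.3 2.4
  endloop
 endfacet
 facet normal 0.948 0.167 -0.271
  outer loop
   vertex 3.9 3.4 2.7
   vertex 4.4 5.9 6.0
   vertex 4.4 3.8 4.7
  endloop
 endfacet
 facet normal -0.349 0.772 -0.532
  outer loop
   vertex 3.9 3.4 2.7
   vertex 1.0 1.4 1.7
   vertex 4.4 5.9 6.0
  endloop
 endfacet
 facet normal 0.272 0.085 -0.959
  outer loop
   vertex 3.9 3.4 2.7
   vertex 3.5 1.3 2.4
   vertex 1.0 1.4 1.7
  endloop
 endfacet
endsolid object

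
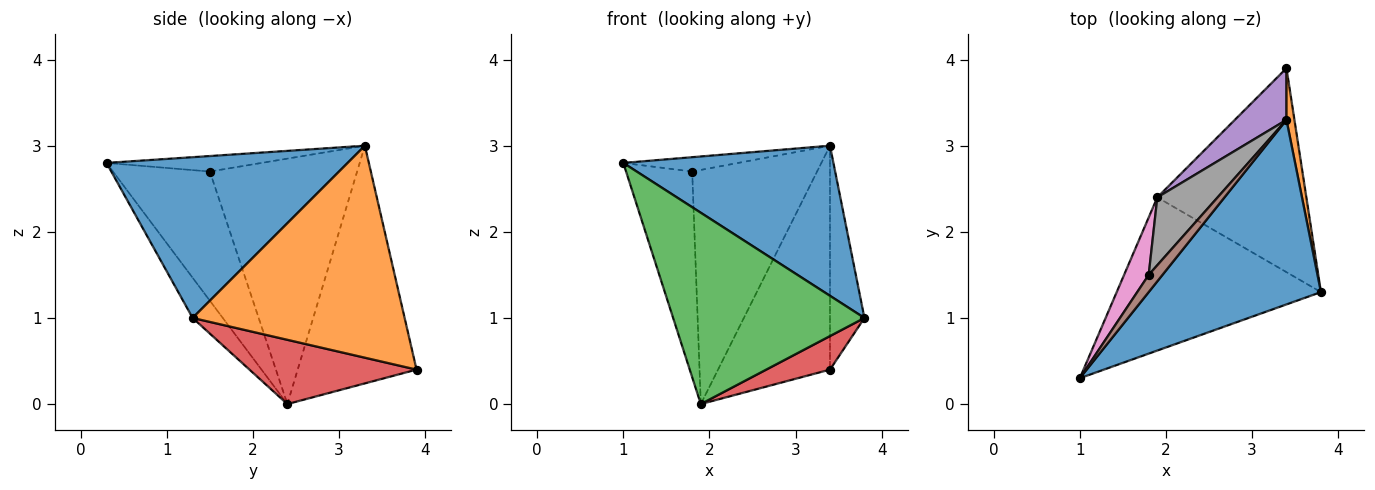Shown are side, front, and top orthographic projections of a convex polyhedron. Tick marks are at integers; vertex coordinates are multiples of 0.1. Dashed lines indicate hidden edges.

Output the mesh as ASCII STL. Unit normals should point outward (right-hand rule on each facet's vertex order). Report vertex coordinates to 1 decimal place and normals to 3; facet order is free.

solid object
 facet normal 0.586 -0.511 0.628
  outer loop
   vertex 3.4 3.3 3.0
   vertex 1.0 0.3 2.8
   vertex 3.8 1.3 1.0
  endloop
 endfacet
 facet normal 0.986 0.160 0.037
  outer loop
   vertex 3.4 3.3 3.0
   vertex 3.8 1.3 1.0
   vertex 3.4 3.9 0.4
  endloop
 endfacet
 facet normal -0.122 -0.775 -0.620
  outer loop
   vertex 1.9 2.4 0.0
   vertex 3.8 1.3 1.0
   vertex 1.0 0.3 2.8
  endloop
 endfacet
 facet normal 0.391 -0.149 -0.908
  outer loop
   vertex 1.9 2.4 0.0
   vertex 3.4 3.9 0.4
   vertex 3.8 1.3 1.0
  endloop
 endfacet
 facet normal -0.719 0.677 0.156
  outer loop
   vertex 1.9 2.4 0.0
   vertex 3.4 3.3 3.0
   vertex 3.4 3.9 0.4
  endloop
 endfacet
 facet normal -0.654 0.484 0.581
  outer loop
   vertex 1.8 1.5 2.7
   vertex 1.0 0.3 2.8
   vertex 3.4 3.3 3.0
  endloop
 endfacet
 facet normal -0.816 0.557 0.155
  outer loop
   vertex 1.8 1.5 2.7
   vertex 1.9 2.4 0.0
   vertex 1.0 0.3 2.8
  endloop
 endfacet
 facet normal -0.750 0.636 0.184
  outer loop
   vertex 1.8 1.5 2.7
   vertex 3.4 3.3 3.0
   vertex 1.9 2.4 0.0
  endloop
 endfacet
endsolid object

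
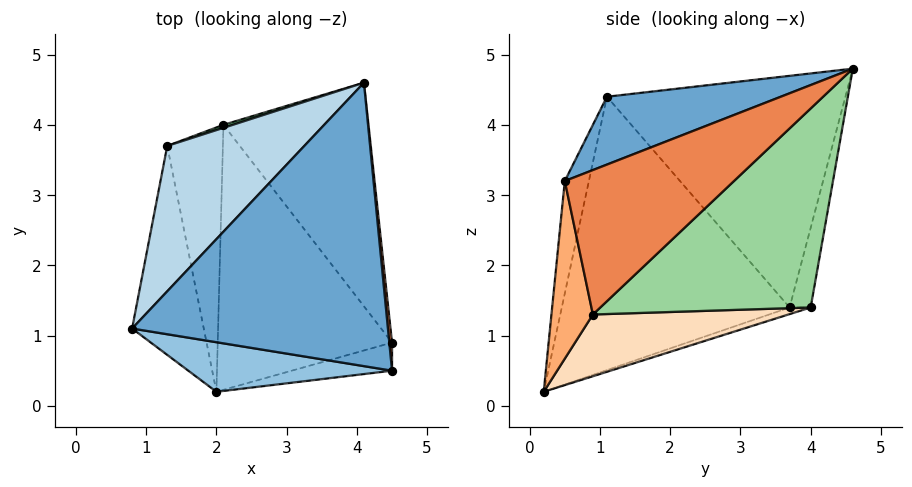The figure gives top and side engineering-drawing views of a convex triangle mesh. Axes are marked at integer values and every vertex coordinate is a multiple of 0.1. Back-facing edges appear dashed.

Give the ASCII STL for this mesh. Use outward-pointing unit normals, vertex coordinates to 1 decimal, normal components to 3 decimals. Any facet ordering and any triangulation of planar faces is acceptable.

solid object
 facet normal 0.242 -0.332 0.912
  outer loop
   vertex 4.1 4.6 4.8
   vertex 0.8 1.1 4.4
   vertex 4.5 0.5 3.2
  endloop
 endfacet
 facet normal -0.100 -0.978 0.181
  outer loop
   vertex 2.0 0.2 0.2
   vertex 4.5 0.5 3.2
   vertex 0.8 1.1 4.4
  endloop
 endfacet
 facet normal -0.687 0.602 0.407
  outer loop
   vertex 1.3 3.7 1.4
   vertex 0.8 1.1 4.4
   vertex 4.1 4.6 4.8
  endloop
 endfacet
 facet normal -0.962 -0.106 -0.252
  outer loop
   vertex 1.3 3.7 1.4
   vertex 2.0 0.2 0.2
   vertex 0.8 1.1 4.4
  endloop
 endfacet
 facet normal 0.996 0.090 0.019
  outer loop
   vertex 4.5 0.9 1.3
   vertex 4.1 4.6 4.8
   vertex 4.5 0.5 3.2
  endloop
 endfacet
 facet normal 0.343 -0.919 -0.194
  outer loop
   vertex 4.5 0.9 1.3
   vertex 4.5 0.5 3.2
   vertex 2.0 0.2 0.2
  endloop
 endfacet
 facet normal -0.113 0.302 -0.947
  outer loop
   vertex 2.1 4.0 1.4
   vertex 2.0 0.2 0.2
   vertex 1.3 3.7 1.4
  endloop
 endfacet
 facet normal 0.321 0.278 -0.906
  outer loop
   vertex 2.1 4.0 1.4
   vertex 4.5 0.9 1.3
   vertex 2.0 0.2 0.2
  endloop
 endfacet
 facet normal -0.351 0.936 0.041
  outer loop
   vertex 2.1 4.0 1.4
   vertex 1.3 3.7 1.4
   vertex 4.1 4.6 4.8
  endloop
 endfacet
 facet normal 0.679 0.542 -0.495
  outer loop
   vertex 2.1 4.0 1.4
   vertex 4.1 4.6 4.8
   vertex 4.5 0.9 1.3
  endloop
 endfacet
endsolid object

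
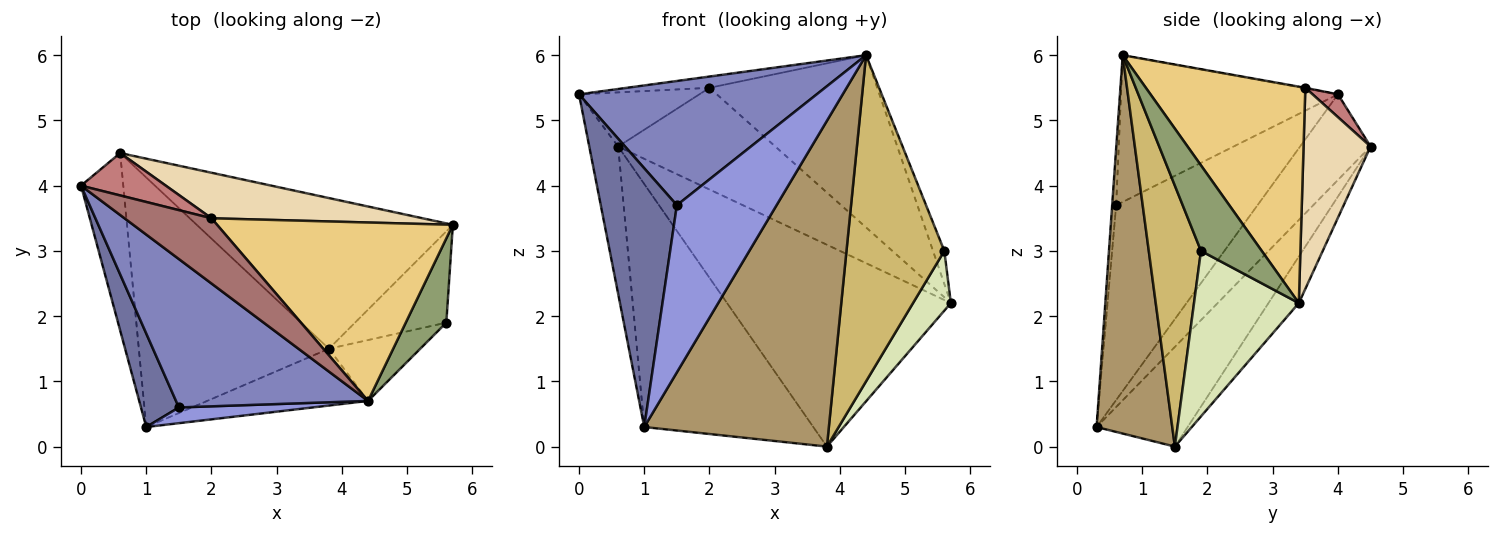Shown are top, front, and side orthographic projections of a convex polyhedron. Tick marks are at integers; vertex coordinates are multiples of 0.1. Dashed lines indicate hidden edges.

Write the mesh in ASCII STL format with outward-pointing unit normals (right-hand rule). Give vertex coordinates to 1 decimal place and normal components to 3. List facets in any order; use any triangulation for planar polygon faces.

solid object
 facet normal -0.868 -0.467 0.169
  outer loop
   vertex 1.5 0.6 3.7
   vertex 0.0 4.0 5.4
   vertex 1.0 0.3 0.3
  endloop
 endfacet
 facet normal -0.506 -0.554 0.662
  outer loop
   vertex 1.5 0.6 3.7
   vertex 4.4 0.7 6.0
   vertex 0.0 4.0 5.4
  endloop
 endfacet
 facet normal -0.040 -0.995 0.094
  outer loop
   vertex 1.5 0.6 3.7
   vertex 1.0 0.3 0.3
   vertex 4.4 0.7 6.0
  endloop
 endfacet
 facet normal -0.842 0.345 -0.415
  outer loop
   vertex 0.6 4.5 4.6
   vertex 1.0 0.3 0.3
   vertex 0.0 4.0 5.4
  endloop
 endfacet
 facet normal 0.891 0.166 0.423
  outer loop
   vertex 5.6 1.9 3.0
   vertex 5.7 3.4 2.2
   vertex 4.4 0.7 6.0
  endloop
 endfacet
 facet normal -0.108 0.797 -0.595
  outer loop
   vertex 3.8 1.5 0.0
   vertex 0.6 4.5 4.6
   vertex 5.7 3.4 2.2
  endloop
 endfacet
 facet normal -0.352 0.653 -0.671
  outer loop
   vertex 3.8 1.5 0.0
   vertex 1.0 0.3 0.3
   vertex 0.6 4.5 4.6
  endloop
 endfacet
 facet normal 0.835 -0.301 -0.461
  outer loop
   vertex 3.8 1.5 0.0
   vertex 5.7 3.4 2.2
   vertex 5.6 1.9 3.0
  endloop
 endfacet
 facet normal 0.374 -0.913 -0.159
  outer loop
   vertex 3.8 1.5 0.0
   vertex 4.4 0.7 6.0
   vertex 1.0 0.3 0.3
  endloop
 endfacet
 facet normal 0.464 -0.871 -0.163
  outer loop
   vertex 3.8 1.5 0.0
   vertex 5.6 1.9 3.0
   vertex 4.4 0.7 6.0
  endloop
 endfacet
 facet normal 0.551 0.580 0.600
  outer loop
   vertex 2.0 3.5 5.5
   vertex 4.4 0.7 6.0
   vertex 5.7 3.4 2.2
  endloop
 endfacet
 facet normal 0.363 0.851 0.381
  outer loop
   vertex 2.0 3.5 5.5
   vertex 5.7 3.4 2.2
   vertex 0.6 4.5 4.6
  endloop
 endfacet
 facet normal -0.007 0.170 0.985
  outer loop
   vertex 2.0 3.5 5.5
   vertex 0.0 4.0 5.4
   vertex 4.4 0.7 6.0
  endloop
 endfacet
 facet normal 0.164 0.777 0.608
  outer loop
   vertex 2.0 3.5 5.5
   vertex 0.6 4.5 4.6
   vertex 0.0 4.0 5.4
  endloop
 endfacet
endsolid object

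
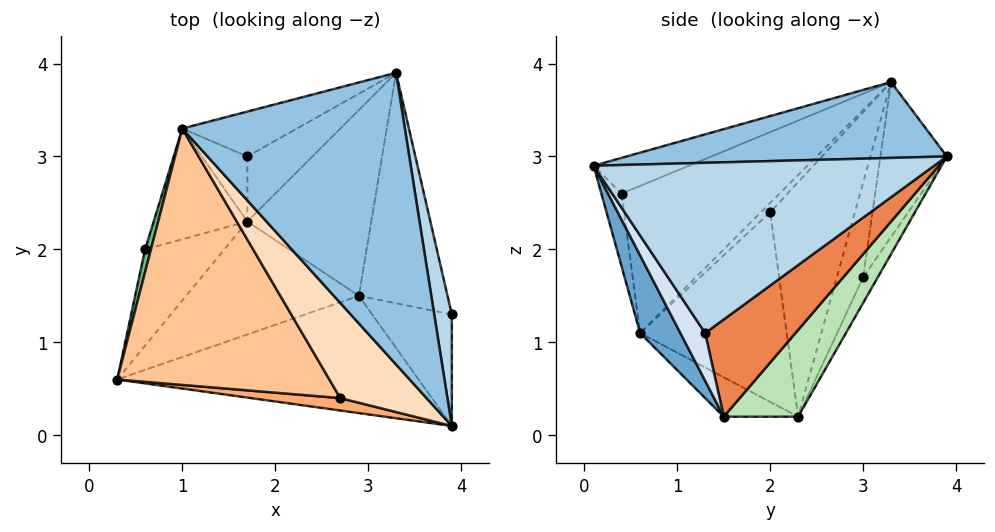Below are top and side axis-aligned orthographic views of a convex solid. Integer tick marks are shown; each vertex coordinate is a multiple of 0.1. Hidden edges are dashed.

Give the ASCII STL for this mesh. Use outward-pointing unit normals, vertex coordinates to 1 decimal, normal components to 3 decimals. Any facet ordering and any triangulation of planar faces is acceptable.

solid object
 facet normal 0.127 -0.861 -0.493
  outer loop
   vertex 2.9 1.5 0.2
   vertex 3.9 0.1 2.9
   vertex 0.3 0.6 1.1
  endloop
 endfacet
 facet normal 0.322 0.026 0.946
  outer loop
   vertex 1.0 3.3 3.8
   vertex 3.9 0.1 2.9
   vertex 3.3 3.9 3.0
  endloop
 endfacet
 facet normal 0.983 0.153 0.102
  outer loop
   vertex 3.9 1.3 1.1
   vertex 3.3 3.9 3.0
   vertex 3.9 0.1 2.9
  endloop
 endfacet
 facet normal 0.316 -0.789 -0.526
  outer loop
   vertex 3.9 1.3 1.1
   vertex 3.9 0.1 2.9
   vertex 2.9 1.5 0.2
  endloop
 endfacet
 facet normal 0.616 0.553 -0.562
  outer loop
   vertex 3.9 1.3 1.1
   vertex 2.9 1.5 0.2
   vertex 3.3 3.9 3.0
  endloop
 endfacet
 facet normal -0.313 -0.868 0.386
  outer loop
   vertex 2.7 0.4 2.6
   vertex 0.3 0.6 1.1
   vertex 3.9 0.1 2.9
  endloop
 endfacet
 facet normal -0.472 -0.559 0.681
  outer loop
   vertex 2.7 0.4 2.6
   vertex 1.0 3.3 3.8
   vertex 0.3 0.6 1.1
  endloop
 endfacet
 facet normal -0.327 -0.519 0.790
  outer loop
   vertex 2.7 0.4 2.6
   vertex 3.9 0.1 2.9
   vertex 1.0 3.3 3.8
  endloop
 endfacet
 facet normal -0.808 -0.299 0.508
  outer loop
   vertex 0.6 2.0 2.4
   vertex 0.3 0.6 1.1
   vertex 1.0 3.3 3.8
  endloop
 endfacet
 facet normal -0.766 0.565 -0.306
  outer loop
   vertex 1.7 2.3 0.2
   vertex 0.6 2.0 2.4
   vertex 1.0 3.3 3.8
  endloop
 endfacet
 facet normal 0.435 0.652 -0.621
  outer loop
   vertex 1.7 2.3 0.2
   vertex 3.3 3.9 3.0
   vertex 2.9 1.5 0.2
  endloop
 endfacet
 facet normal -0.211 -0.316 -0.925
  outer loop
   vertex 1.7 2.3 0.2
   vertex 2.9 1.5 0.2
   vertex 0.3 0.6 1.1
  endloop
 endfacet
 facet normal -0.807 0.486 -0.337
  outer loop
   vertex 1.7 2.3 0.2
   vertex 0.3 0.6 1.1
   vertex 0.6 2.0 2.4
  endloop
 endfacet
 facet normal -0.322 0.916 -0.238
  outer loop
   vertex 1.7 3.0 1.7
   vertex 1.0 3.3 3.8
   vertex 3.3 3.9 3.0
  endloop
 endfacet
 facet normal -0.164 0.894 -0.417
  outer loop
   vertex 1.7 3.0 1.7
   vertex 3.3 3.9 3.0
   vertex 1.7 2.3 0.2
  endloop
 endfacet
 facet normal -0.661 0.680 -0.317
  outer loop
   vertex 1.7 3.0 1.7
   vertex 1.7 2.3 0.2
   vertex 1.0 3.3 3.8
  endloop
 endfacet
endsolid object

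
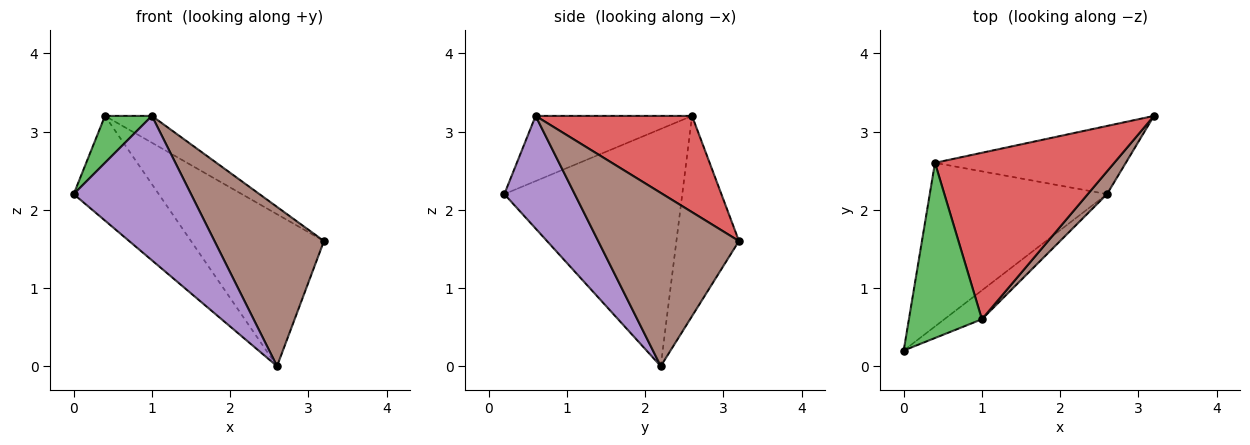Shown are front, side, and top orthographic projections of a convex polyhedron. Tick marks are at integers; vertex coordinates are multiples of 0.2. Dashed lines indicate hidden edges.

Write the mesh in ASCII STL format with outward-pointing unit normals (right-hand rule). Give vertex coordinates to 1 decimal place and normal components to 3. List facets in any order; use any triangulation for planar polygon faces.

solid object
 facet normal -0.748 0.358 -0.559
  outer loop
   vertex 2.6 2.2 0.0
   vertex 0.0 0.2 2.2
   vertex 0.4 2.6 3.2
  endloop
 endfacet
 facet normal -0.395 0.838 -0.376
  outer loop
   vertex 2.6 2.2 0.0
   vertex 0.4 2.6 3.2
   vertex 3.2 3.2 1.6
  endloop
 endfacet
 facet normal -0.653 -0.196 0.731
  outer loop
   vertex 1.0 0.6 3.2
   vertex 0.4 2.6 3.2
   vertex 0.0 0.2 2.2
  endloop
 endfacet
 facet normal 0.468 0.141 0.872
  outer loop
   vertex 1.0 0.6 3.2
   vertex 3.2 3.2 1.6
   vertex 0.4 2.6 3.2
  endloop
 endfacet
 facet normal 0.507 -0.845 -0.169
  outer loop
   vertex 1.0 0.6 3.2
   vertex 0.0 0.2 2.2
   vertex 2.6 2.2 0.0
  endloop
 endfacet
 facet normal 0.786 -0.612 0.087
  outer loop
   vertex 1.0 0.6 3.2
   vertex 2.6 2.2 0.0
   vertex 3.2 3.2 1.6
  endloop
 endfacet
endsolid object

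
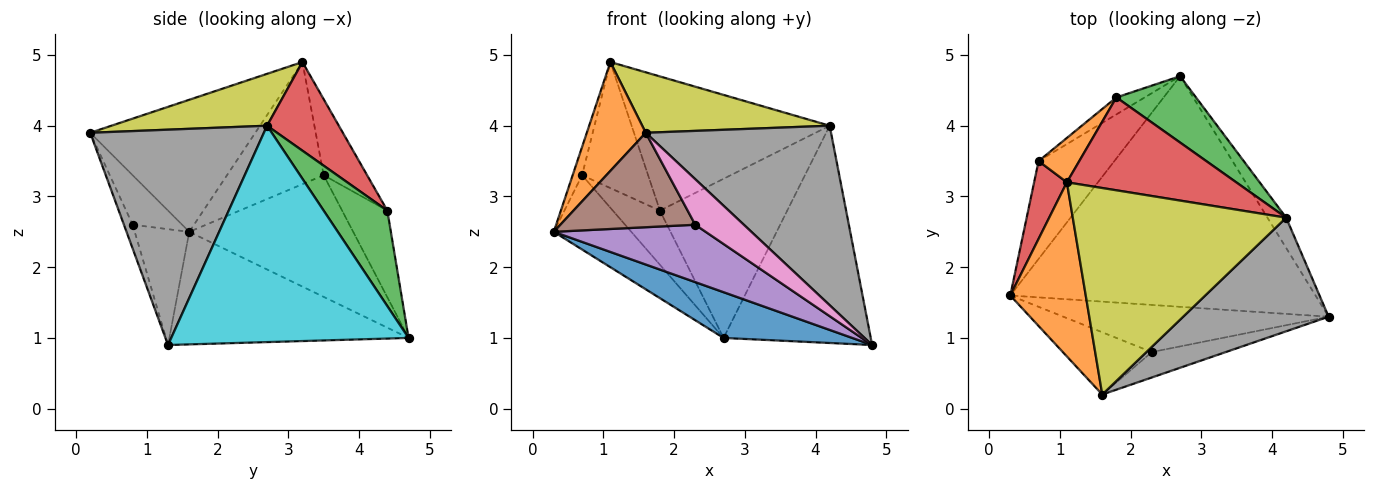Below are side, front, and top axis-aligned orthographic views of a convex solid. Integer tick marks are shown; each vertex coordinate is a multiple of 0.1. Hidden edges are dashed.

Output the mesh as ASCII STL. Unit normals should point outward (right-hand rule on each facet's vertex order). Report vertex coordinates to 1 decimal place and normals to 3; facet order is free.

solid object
 facet normal -0.340 -0.183 -0.922
  outer loop
   vertex 2.7 4.7 1.0
   vertex 4.8 1.3 0.9
   vertex 0.3 1.6 2.5
  endloop
 endfacet
 facet normal -0.829 -0.296 0.474
  outer loop
   vertex 1.6 0.2 3.9
   vertex 1.1 3.2 4.9
   vertex 0.3 1.6 2.5
  endloop
 endfacet
 facet normal -0.788 0.372 -0.491
  outer loop
   vertex 0.7 3.5 3.3
   vertex 2.7 4.7 1.0
   vertex 0.3 1.6 2.5
  endloop
 endfacet
 facet normal -0.962 0.094 0.258
  outer loop
   vertex 0.7 3.5 3.3
   vertex 0.3 1.6 2.5
   vertex 1.1 3.2 4.9
  endloop
 endfacet
 facet normal -0.267 -0.744 -0.612
  outer loop
   vertex 2.3 0.8 2.6
   vertex 0.3 1.6 2.5
   vertex 4.8 1.3 0.9
  endloop
 endfacet
 facet normal -0.293 -0.798 -0.526
  outer loop
   vertex 2.3 0.8 2.6
   vertex 1.6 0.2 3.9
   vertex 0.3 1.6 2.5
  endloop
 endfacet
 facet normal -0.155 -0.863 -0.482
  outer loop
   vertex 2.3 0.8 2.6
   vertex 4.8 1.3 0.9
   vertex 1.6 0.2 3.9
  endloop
 endfacet
 facet normal 0.621 -0.662 0.419
  outer loop
   vertex 4.2 2.7 4.0
   vertex 1.6 0.2 3.9
   vertex 4.8 1.3 0.9
  endloop
 endfacet
 facet normal 0.227 -0.274 0.935
  outer loop
   vertex 4.2 2.7 4.0
   vertex 1.1 3.2 4.9
   vertex 1.6 0.2 3.9
  endloop
 endfacet
 facet normal 0.848 0.526 -0.073
  outer loop
   vertex 4.2 2.7 4.0
   vertex 4.8 1.3 0.9
   vertex 2.7 4.7 1.0
  endloop
 endfacet
 facet normal -0.676 0.703 -0.221
  outer loop
   vertex 1.8 4.4 2.8
   vertex 2.7 4.7 1.0
   vertex 0.7 3.5 3.3
  endloop
 endfacet
 facet normal -0.527 0.801 0.282
  outer loop
   vertex 1.8 4.4 2.8
   vertex 0.7 3.5 3.3
   vertex 1.1 3.2 4.9
  endloop
 endfacet
 facet normal 0.419 0.838 0.349
  outer loop
   vertex 1.8 4.4 2.8
   vertex 4.2 2.7 4.0
   vertex 2.7 4.7 1.0
  endloop
 endfacet
 facet normal 0.285 0.788 0.545
  outer loop
   vertex 1.8 4.4 2.8
   vertex 1.1 3.2 4.9
   vertex 4.2 2.7 4.0
  endloop
 endfacet
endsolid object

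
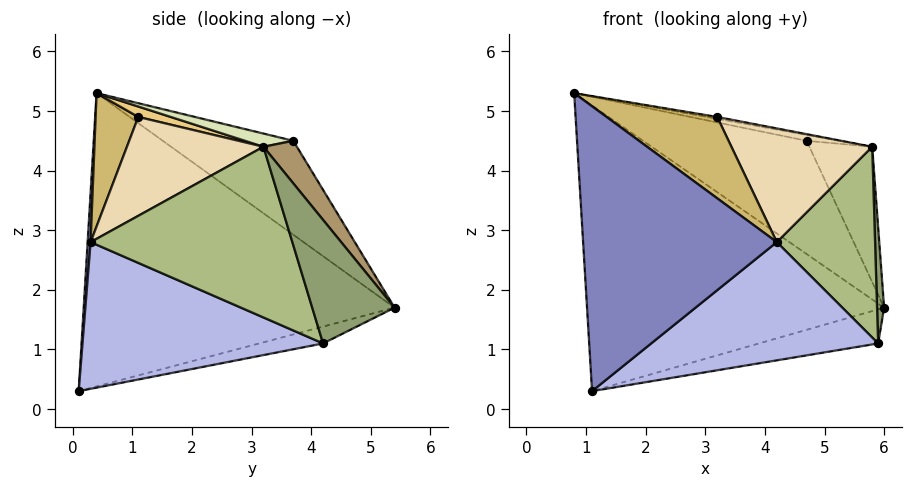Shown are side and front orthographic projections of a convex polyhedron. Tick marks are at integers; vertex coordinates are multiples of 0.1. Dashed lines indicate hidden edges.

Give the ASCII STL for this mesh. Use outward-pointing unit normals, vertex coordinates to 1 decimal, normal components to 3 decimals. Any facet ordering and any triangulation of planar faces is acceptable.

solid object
 facet normal -0.720 0.688 -0.085
  outer loop
   vertex 1.1 0.1 0.3
   vertex 0.8 0.4 5.3
   vertex 6.0 5.4 1.7
  endloop
 endfacet
 facet normal 0.015 -0.998 0.061
  outer loop
   vertex 4.2 0.3 2.8
   vertex 0.8 0.4 5.3
   vertex 1.1 0.1 0.3
  endloop
 endfacet
 facet normal -0.241 0.450 -0.860
  outer loop
   vertex 5.9 4.2 1.1
   vertex 1.1 0.1 0.3
   vertex 6.0 5.4 1.7
  endloop
 endfacet
 facet normal 0.555 -0.524 -0.646
  outer loop
   vertex 5.9 4.2 1.1
   vertex 4.2 0.3 2.8
   vertex 1.1 0.1 0.3
  endloop
 endfacet
 facet normal 0.996 -0.085 0.004
  outer loop
   vertex 5.9 4.2 1.1
   vertex 6.0 5.4 1.7
   vertex 5.8 3.2 4.4
  endloop
 endfacet
 facet normal 0.894 -0.435 -0.105
  outer loop
   vertex 5.9 4.2 1.1
   vertex 5.8 3.2 4.4
   vertex 4.2 0.3 2.8
  endloop
 endfacet
 facet normal -0.613 0.769 0.182
  outer loop
   vertex 4.7 3.7 4.5
   vertex 6.0 5.4 1.7
   vertex 0.8 0.4 5.3
  endloop
 endfacet
 facet normal 0.129 0.087 0.988
  outer loop
   vertex 4.7 3.7 4.5
   vertex 0.8 0.4 5.3
   vertex 5.8 3.2 4.4
  endloop
 endfacet
 facet normal 0.375 0.705 0.602
  outer loop
   vertex 4.7 3.7 4.5
   vertex 5.8 3.2 4.4
   vertex 6.0 5.4 1.7
  endloop
 endfacet
 facet normal 0.318 -0.825 0.466
  outer loop
   vertex 3.2 1.1 4.9
   vertex 0.8 0.4 5.3
   vertex 4.2 0.3 2.8
  endloop
 endfacet
 facet normal 0.150 0.049 0.987
  outer loop
   vertex 3.2 1.1 4.9
   vertex 5.8 3.2 4.4
   vertex 0.8 0.4 5.3
  endloop
 endfacet
 facet normal 0.596 -0.614 0.518
  outer loop
   vertex 3.2 1.1 4.9
   vertex 4.2 0.3 2.8
   vertex 5.8 3.2 4.4
  endloop
 endfacet
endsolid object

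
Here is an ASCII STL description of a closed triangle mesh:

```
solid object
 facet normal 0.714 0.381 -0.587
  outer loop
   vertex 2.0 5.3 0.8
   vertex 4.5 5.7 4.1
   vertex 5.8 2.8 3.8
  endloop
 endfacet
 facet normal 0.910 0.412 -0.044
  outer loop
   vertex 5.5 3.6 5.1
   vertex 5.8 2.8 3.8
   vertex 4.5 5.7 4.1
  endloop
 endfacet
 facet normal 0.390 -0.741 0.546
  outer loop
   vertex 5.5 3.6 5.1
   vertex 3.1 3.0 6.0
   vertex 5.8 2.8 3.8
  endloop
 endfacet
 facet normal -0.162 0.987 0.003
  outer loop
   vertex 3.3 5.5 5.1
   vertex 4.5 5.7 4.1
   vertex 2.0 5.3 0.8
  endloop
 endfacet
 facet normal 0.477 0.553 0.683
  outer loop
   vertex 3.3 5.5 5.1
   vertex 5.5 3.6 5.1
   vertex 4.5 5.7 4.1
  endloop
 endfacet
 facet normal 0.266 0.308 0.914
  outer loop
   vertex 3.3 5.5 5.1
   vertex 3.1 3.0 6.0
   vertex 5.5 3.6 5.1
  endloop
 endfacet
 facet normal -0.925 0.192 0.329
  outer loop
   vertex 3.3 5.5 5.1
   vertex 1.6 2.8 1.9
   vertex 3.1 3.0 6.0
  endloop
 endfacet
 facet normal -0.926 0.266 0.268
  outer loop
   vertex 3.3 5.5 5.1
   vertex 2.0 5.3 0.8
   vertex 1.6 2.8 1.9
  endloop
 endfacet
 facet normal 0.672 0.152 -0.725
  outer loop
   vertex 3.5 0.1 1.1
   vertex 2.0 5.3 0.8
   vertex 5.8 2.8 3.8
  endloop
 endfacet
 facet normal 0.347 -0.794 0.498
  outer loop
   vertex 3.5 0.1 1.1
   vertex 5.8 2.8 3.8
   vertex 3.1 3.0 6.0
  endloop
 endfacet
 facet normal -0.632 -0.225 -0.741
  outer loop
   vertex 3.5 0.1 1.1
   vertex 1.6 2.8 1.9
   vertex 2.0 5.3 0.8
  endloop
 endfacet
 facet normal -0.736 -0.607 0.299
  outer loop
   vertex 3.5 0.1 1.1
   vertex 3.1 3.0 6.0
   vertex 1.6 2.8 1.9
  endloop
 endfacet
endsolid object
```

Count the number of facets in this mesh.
12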